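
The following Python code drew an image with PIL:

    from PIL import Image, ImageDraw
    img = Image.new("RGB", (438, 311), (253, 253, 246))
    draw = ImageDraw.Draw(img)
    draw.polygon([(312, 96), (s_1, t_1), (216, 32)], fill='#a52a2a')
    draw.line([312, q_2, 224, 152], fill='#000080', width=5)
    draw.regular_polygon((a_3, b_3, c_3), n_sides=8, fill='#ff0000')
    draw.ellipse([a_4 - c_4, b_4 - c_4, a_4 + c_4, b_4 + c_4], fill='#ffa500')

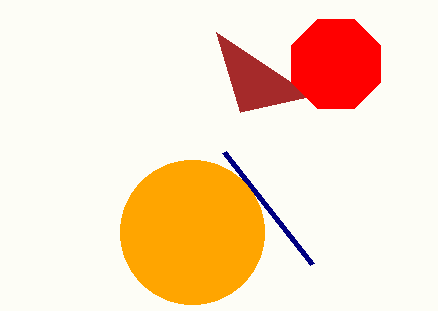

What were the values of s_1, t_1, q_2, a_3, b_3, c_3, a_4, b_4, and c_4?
s_1 = 240
t_1 = 112
q_2 = 264
a_3 = 336
b_3 = 64
c_3 = 48
a_4 = 192
b_4 = 232
c_4 = 72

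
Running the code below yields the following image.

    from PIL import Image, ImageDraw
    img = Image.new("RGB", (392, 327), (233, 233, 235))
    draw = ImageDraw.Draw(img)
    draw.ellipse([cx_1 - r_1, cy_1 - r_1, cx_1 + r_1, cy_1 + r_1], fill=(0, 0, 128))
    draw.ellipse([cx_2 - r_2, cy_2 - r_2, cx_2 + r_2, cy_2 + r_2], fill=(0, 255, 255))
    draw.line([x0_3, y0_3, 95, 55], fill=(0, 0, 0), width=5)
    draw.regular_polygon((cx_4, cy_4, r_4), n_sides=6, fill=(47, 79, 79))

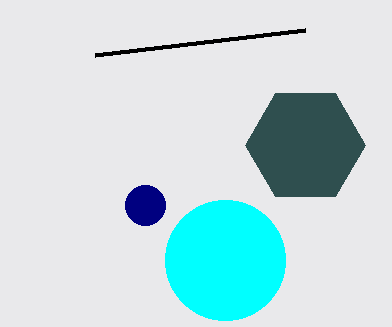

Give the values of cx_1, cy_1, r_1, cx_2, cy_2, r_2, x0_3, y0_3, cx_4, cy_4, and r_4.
cx_1 = 145, cy_1 = 205, r_1 = 20, cx_2 = 225, cy_2 = 260, r_2 = 60, x0_3 = 305, y0_3 = 30, cx_4 = 305, cy_4 = 145, r_4 = 60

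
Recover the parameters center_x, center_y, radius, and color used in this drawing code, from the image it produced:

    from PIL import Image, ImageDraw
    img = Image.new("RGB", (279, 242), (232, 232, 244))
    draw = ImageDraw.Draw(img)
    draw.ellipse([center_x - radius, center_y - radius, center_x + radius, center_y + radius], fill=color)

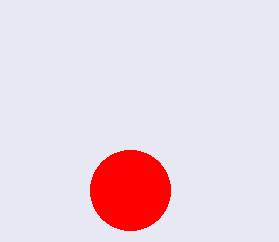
center_x = 130, center_y = 190, radius = 40, color = 'red'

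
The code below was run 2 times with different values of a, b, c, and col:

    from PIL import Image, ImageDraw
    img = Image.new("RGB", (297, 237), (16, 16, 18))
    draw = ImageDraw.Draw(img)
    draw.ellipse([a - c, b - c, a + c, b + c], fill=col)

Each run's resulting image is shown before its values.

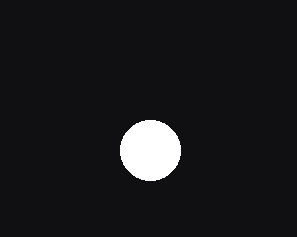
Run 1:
a = 150; b = 150; c = 30; col = 'white'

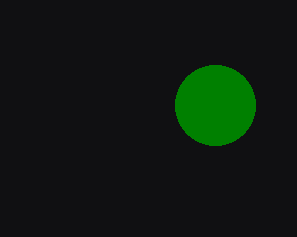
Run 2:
a = 215
b = 105
c = 40
col = 'green'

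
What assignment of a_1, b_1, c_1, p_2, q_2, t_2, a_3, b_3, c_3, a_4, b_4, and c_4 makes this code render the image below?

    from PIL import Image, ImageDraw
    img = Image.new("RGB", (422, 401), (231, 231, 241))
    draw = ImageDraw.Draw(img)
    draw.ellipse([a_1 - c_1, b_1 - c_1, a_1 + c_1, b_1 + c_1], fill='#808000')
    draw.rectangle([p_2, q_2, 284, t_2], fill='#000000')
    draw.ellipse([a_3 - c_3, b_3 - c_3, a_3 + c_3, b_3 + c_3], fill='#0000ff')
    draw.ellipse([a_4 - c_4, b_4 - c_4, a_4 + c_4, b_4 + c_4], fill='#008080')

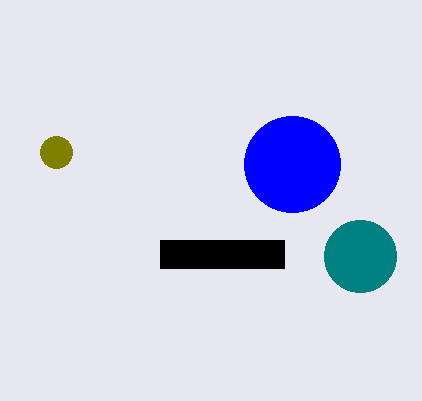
a_1 = 56, b_1 = 152, c_1 = 16, p_2 = 160, q_2 = 240, t_2 = 268, a_3 = 292, b_3 = 164, c_3 = 48, a_4 = 360, b_4 = 256, c_4 = 36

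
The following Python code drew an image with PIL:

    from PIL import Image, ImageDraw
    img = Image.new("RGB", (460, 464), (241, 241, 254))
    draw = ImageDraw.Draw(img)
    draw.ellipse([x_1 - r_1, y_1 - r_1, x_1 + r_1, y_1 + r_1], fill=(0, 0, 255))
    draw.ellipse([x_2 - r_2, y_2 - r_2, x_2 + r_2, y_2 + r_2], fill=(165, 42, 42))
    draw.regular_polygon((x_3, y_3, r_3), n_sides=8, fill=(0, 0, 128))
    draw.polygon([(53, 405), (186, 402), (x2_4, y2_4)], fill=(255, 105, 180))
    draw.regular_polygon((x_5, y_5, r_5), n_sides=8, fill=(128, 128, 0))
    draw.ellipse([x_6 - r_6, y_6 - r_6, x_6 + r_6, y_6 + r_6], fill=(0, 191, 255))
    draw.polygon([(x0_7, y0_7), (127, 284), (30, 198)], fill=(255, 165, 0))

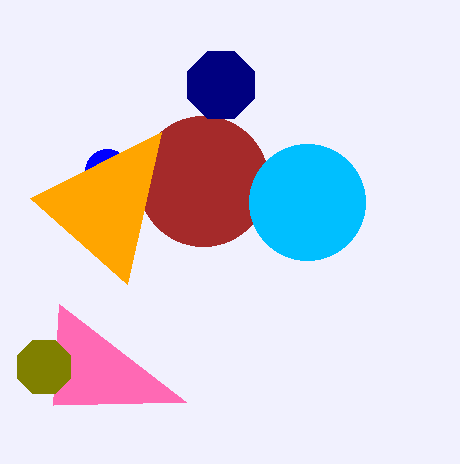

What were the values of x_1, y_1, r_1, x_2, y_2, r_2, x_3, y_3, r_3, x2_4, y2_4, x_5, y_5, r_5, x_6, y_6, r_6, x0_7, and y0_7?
x_1 = 107; y_1 = 171; r_1 = 22; x_2 = 203; y_2 = 181; r_2 = 65; x_3 = 221; y_3 = 85; r_3 = 36; x2_4 = 59; y2_4 = 304; x_5 = 44; y_5 = 367; r_5 = 29; x_6 = 307; y_6 = 202; r_6 = 58; x0_7 = 161; y0_7 = 132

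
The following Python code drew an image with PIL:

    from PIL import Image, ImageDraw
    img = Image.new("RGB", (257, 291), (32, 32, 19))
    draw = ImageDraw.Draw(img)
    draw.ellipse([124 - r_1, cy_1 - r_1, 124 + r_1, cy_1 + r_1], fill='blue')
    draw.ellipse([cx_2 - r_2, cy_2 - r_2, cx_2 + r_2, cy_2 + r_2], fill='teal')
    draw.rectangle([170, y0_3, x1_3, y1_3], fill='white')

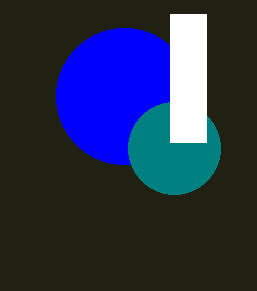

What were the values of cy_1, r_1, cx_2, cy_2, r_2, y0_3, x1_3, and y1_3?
cy_1 = 96; r_1 = 68; cx_2 = 174; cy_2 = 148; r_2 = 46; y0_3 = 14; x1_3 = 206; y1_3 = 142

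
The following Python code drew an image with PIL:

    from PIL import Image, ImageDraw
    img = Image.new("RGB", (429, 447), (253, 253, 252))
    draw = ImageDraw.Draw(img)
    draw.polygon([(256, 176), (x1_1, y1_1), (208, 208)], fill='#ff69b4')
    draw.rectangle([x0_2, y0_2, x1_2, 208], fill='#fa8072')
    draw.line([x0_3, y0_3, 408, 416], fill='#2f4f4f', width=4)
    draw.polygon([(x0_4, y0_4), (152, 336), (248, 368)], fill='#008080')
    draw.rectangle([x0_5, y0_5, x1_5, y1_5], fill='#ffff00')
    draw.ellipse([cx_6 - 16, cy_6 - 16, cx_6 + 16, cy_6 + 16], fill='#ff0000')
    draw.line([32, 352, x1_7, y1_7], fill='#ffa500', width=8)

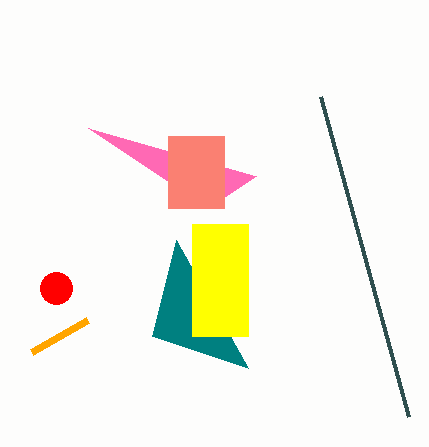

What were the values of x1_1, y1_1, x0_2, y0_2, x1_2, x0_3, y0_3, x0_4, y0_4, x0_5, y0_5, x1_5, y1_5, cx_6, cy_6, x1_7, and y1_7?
x1_1 = 88, y1_1 = 128, x0_2 = 168, y0_2 = 136, x1_2 = 224, x0_3 = 320, y0_3 = 96, x0_4 = 176, y0_4 = 240, x0_5 = 192, y0_5 = 224, x1_5 = 248, y1_5 = 336, cx_6 = 56, cy_6 = 288, x1_7 = 88, y1_7 = 320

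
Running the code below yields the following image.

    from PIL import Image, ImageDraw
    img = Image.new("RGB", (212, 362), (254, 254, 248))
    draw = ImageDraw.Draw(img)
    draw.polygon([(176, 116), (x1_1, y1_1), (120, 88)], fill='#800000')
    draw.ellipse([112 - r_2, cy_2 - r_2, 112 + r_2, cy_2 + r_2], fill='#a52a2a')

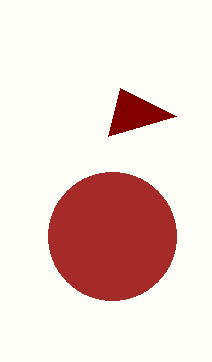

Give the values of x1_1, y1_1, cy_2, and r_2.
x1_1 = 108
y1_1 = 136
cy_2 = 236
r_2 = 64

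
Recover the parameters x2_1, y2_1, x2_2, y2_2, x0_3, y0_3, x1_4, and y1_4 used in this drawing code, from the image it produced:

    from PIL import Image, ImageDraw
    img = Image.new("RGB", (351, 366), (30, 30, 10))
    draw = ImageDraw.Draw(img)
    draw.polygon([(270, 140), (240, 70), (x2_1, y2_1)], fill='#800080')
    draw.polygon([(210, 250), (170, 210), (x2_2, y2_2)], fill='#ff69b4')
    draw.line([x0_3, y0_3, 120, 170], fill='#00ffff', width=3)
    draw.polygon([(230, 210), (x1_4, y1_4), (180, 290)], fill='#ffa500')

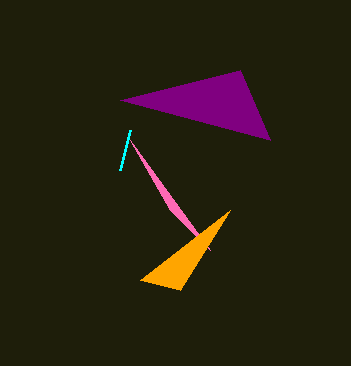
x2_1 = 120
y2_1 = 100
x2_2 = 130
y2_2 = 140
x0_3 = 130
y0_3 = 130
x1_4 = 140
y1_4 = 280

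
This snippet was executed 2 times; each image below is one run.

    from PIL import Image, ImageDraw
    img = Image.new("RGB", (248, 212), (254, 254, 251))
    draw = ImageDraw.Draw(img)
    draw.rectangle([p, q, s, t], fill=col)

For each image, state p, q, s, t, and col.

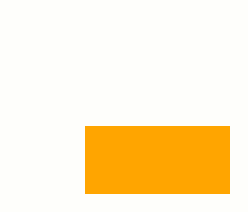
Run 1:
p = 85, q = 126, s = 229, t = 193, col = 'orange'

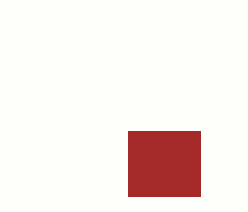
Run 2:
p = 128; q = 131; s = 200; t = 196; col = 'brown'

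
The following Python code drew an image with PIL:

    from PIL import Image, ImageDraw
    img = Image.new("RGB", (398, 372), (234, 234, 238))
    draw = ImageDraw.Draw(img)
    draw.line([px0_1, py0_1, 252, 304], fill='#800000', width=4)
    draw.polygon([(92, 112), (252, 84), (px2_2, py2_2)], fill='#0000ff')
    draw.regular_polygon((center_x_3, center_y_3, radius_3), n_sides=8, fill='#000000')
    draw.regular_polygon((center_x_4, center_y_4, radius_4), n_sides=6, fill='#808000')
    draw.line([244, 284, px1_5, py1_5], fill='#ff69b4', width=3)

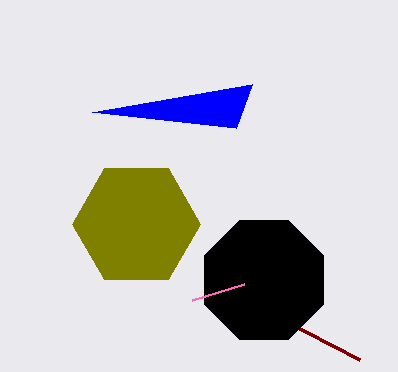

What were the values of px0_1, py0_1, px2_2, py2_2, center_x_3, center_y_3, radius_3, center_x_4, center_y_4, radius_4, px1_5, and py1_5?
px0_1 = 360
py0_1 = 360
px2_2 = 236
py2_2 = 128
center_x_3 = 264
center_y_3 = 280
radius_3 = 64
center_x_4 = 136
center_y_4 = 224
radius_4 = 64
px1_5 = 192
py1_5 = 300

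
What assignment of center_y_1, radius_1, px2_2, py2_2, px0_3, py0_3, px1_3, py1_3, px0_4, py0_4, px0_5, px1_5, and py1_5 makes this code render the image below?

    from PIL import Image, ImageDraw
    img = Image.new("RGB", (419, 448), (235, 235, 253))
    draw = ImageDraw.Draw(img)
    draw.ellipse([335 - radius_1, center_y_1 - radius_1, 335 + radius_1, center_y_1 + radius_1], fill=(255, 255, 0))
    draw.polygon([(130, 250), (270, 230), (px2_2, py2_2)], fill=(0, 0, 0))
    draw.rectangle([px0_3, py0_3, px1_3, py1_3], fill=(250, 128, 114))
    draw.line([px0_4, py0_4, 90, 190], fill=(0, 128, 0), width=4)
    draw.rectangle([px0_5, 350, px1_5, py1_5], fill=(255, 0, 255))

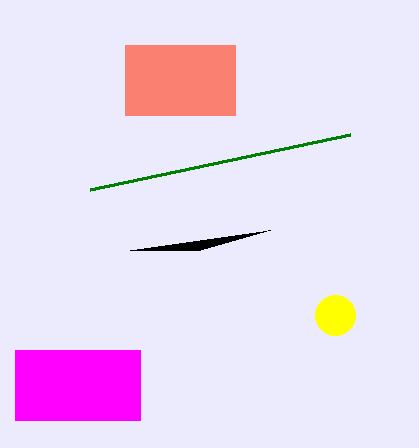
center_y_1 = 315
radius_1 = 20
px2_2 = 200
py2_2 = 250
px0_3 = 125
py0_3 = 45
px1_3 = 235
py1_3 = 115
px0_4 = 350
py0_4 = 135
px0_5 = 15
px1_5 = 140
py1_5 = 420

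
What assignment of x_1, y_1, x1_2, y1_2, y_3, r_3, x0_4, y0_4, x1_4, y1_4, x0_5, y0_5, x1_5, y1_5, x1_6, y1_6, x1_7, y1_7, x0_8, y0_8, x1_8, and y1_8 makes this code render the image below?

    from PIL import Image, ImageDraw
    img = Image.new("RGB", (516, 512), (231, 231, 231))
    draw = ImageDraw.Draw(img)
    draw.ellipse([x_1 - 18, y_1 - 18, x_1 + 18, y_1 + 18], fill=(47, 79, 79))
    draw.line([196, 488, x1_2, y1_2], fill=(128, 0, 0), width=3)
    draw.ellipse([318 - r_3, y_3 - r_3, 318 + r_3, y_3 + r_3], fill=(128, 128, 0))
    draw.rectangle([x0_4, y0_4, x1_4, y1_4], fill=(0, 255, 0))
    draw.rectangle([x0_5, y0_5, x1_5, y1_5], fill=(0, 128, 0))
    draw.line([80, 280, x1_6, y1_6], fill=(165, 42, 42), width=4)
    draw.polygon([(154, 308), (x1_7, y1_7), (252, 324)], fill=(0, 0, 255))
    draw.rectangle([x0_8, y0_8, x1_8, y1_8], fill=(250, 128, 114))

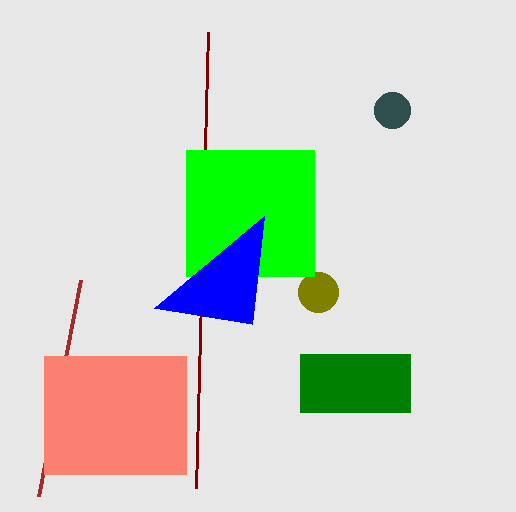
x_1 = 392; y_1 = 110; x1_2 = 208; y1_2 = 32; y_3 = 292; r_3 = 20; x0_4 = 186; y0_4 = 150; x1_4 = 314; y1_4 = 276; x0_5 = 300; y0_5 = 354; x1_5 = 410; y1_5 = 412; x1_6 = 38; y1_6 = 496; x1_7 = 264; y1_7 = 216; x0_8 = 44; y0_8 = 356; x1_8 = 186; y1_8 = 474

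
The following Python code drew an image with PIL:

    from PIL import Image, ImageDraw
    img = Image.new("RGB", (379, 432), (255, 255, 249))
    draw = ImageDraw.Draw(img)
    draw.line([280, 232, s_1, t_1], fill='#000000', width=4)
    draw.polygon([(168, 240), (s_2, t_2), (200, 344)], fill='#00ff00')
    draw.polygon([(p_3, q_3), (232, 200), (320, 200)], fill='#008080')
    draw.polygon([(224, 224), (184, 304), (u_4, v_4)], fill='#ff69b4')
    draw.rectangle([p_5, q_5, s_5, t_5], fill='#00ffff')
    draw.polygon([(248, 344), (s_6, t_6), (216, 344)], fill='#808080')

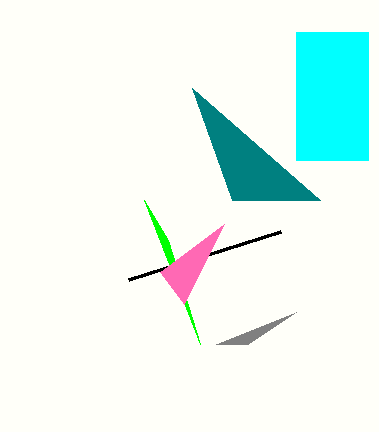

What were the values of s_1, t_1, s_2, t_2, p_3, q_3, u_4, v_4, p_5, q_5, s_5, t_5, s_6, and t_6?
s_1 = 128; t_1 = 280; s_2 = 144; t_2 = 200; p_3 = 192; q_3 = 88; u_4 = 160; v_4 = 272; p_5 = 296; q_5 = 32; s_5 = 368; t_5 = 160; s_6 = 296; t_6 = 312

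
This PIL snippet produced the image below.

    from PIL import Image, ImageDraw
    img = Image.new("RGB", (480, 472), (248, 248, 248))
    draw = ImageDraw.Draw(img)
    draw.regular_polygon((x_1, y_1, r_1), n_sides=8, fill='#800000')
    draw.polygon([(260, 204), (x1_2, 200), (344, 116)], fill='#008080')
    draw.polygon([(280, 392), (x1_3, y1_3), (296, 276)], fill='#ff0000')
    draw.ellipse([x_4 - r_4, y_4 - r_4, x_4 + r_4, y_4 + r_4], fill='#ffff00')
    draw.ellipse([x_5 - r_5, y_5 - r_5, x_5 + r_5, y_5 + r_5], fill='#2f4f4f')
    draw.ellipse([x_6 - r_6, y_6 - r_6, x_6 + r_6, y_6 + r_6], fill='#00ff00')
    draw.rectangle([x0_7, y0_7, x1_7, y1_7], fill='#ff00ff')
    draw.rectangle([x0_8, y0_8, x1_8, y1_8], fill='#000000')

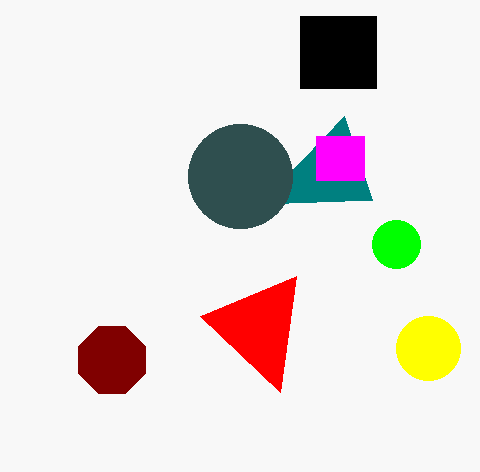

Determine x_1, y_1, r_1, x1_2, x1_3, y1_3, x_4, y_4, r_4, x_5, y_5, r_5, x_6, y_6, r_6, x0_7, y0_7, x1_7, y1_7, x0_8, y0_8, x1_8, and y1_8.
x_1 = 112, y_1 = 360, r_1 = 36, x1_2 = 372, x1_3 = 200, y1_3 = 316, x_4 = 428, y_4 = 348, r_4 = 32, x_5 = 240, y_5 = 176, r_5 = 52, x_6 = 396, y_6 = 244, r_6 = 24, x0_7 = 316, y0_7 = 136, x1_7 = 364, y1_7 = 180, x0_8 = 300, y0_8 = 16, x1_8 = 376, y1_8 = 88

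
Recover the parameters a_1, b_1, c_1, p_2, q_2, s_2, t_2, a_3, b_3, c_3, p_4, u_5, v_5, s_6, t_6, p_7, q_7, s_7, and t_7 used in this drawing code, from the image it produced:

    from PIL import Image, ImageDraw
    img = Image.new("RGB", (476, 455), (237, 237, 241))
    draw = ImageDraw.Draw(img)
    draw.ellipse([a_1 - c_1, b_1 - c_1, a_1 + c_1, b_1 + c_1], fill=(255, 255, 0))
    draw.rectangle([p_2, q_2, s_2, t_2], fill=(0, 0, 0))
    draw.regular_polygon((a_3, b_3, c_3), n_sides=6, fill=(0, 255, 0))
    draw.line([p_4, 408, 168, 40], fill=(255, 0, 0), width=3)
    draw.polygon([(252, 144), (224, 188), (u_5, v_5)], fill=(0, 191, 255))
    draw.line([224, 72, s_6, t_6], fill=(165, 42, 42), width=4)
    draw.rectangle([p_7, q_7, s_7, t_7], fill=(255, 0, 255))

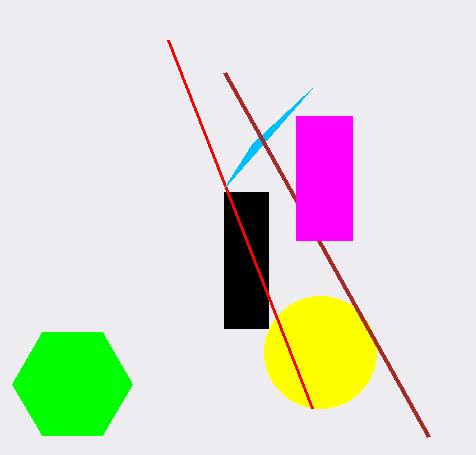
a_1 = 320; b_1 = 352; c_1 = 56; p_2 = 224; q_2 = 192; s_2 = 268; t_2 = 328; a_3 = 72; b_3 = 384; c_3 = 60; p_4 = 312; u_5 = 312; v_5 = 88; s_6 = 428; t_6 = 436; p_7 = 296; q_7 = 116; s_7 = 352; t_7 = 240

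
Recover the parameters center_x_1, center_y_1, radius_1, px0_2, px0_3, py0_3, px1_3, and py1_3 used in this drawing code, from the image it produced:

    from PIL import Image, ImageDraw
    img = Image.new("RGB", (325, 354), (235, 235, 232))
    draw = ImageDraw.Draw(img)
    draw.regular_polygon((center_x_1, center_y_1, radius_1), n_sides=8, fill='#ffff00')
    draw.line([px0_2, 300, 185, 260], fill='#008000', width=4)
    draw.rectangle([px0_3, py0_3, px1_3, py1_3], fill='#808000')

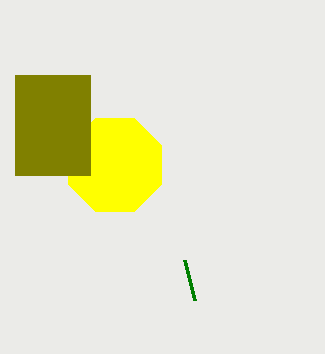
center_x_1 = 115
center_y_1 = 165
radius_1 = 50
px0_2 = 195
px0_3 = 15
py0_3 = 75
px1_3 = 90
py1_3 = 175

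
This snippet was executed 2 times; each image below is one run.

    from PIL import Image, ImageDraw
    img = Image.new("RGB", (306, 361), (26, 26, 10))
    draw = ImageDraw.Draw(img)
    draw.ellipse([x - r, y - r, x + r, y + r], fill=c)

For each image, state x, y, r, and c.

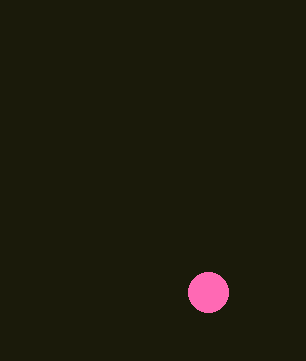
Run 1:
x = 208, y = 292, r = 20, c = 'hotpink'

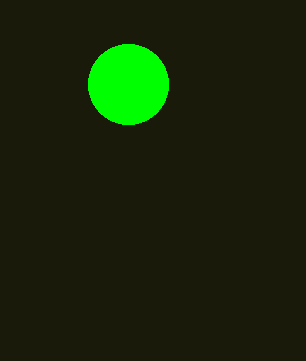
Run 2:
x = 128
y = 84
r = 40
c = 'lime'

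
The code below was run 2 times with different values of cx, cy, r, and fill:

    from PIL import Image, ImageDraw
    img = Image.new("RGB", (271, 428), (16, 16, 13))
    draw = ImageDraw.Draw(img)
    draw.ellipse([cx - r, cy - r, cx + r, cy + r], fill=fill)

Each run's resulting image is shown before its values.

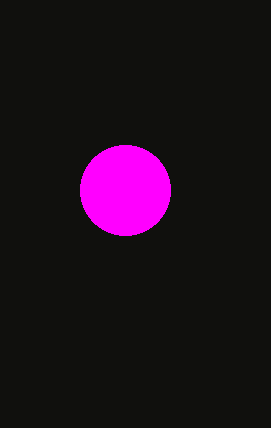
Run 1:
cx = 125, cy = 190, r = 45, fill = 'magenta'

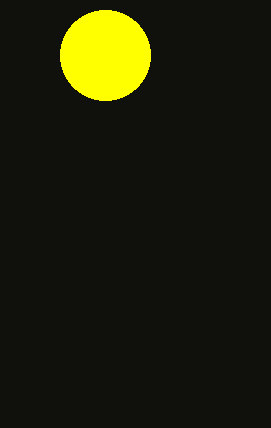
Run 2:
cx = 105, cy = 55, r = 45, fill = 'yellow'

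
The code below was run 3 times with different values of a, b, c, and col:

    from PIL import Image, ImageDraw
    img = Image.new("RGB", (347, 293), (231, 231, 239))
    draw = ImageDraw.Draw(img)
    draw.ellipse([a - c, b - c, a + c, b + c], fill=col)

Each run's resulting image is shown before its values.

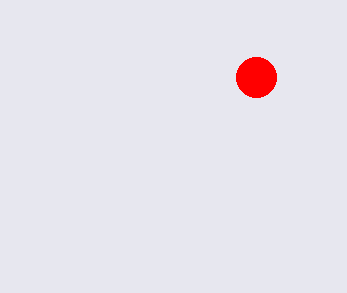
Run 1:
a = 256; b = 77; c = 20; col = 'red'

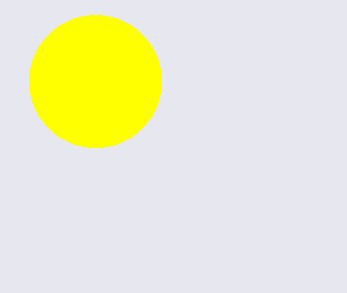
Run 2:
a = 95; b = 81; c = 66; col = 'yellow'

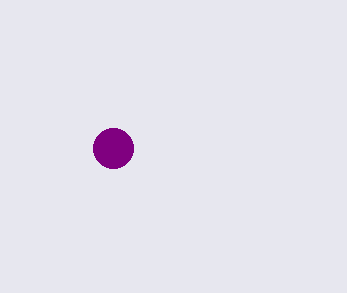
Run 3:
a = 113, b = 148, c = 20, col = 'purple'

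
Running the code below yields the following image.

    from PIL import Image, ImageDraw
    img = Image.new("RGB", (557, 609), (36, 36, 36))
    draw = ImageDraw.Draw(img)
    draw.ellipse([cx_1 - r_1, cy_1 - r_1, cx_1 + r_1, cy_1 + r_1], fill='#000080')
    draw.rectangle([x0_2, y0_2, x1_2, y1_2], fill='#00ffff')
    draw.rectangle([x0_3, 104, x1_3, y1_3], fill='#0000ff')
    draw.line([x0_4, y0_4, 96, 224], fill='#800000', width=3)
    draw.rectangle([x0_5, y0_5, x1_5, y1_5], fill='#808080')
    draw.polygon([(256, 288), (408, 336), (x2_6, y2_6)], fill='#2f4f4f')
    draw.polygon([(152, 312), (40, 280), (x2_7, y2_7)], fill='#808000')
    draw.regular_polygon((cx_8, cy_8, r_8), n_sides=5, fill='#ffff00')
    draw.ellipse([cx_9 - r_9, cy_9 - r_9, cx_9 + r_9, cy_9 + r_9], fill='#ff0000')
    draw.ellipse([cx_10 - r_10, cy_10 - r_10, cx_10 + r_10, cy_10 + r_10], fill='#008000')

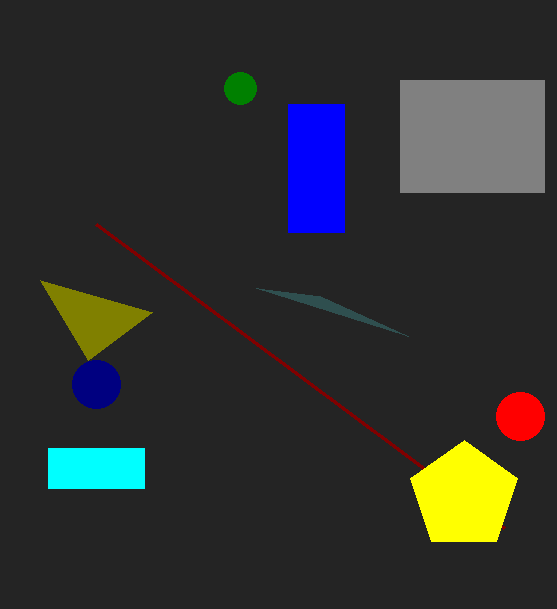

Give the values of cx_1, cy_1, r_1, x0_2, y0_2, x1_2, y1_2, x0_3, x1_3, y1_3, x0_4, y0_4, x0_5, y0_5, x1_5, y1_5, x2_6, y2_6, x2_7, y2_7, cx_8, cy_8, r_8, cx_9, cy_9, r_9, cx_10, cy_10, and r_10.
cx_1 = 96; cy_1 = 384; r_1 = 24; x0_2 = 48; y0_2 = 448; x1_2 = 144; y1_2 = 488; x0_3 = 288; x1_3 = 344; y1_3 = 232; x0_4 = 504; y0_4 = 528; x0_5 = 400; y0_5 = 80; x1_5 = 544; y1_5 = 192; x2_6 = 320; y2_6 = 296; x2_7 = 88; y2_7 = 360; cx_8 = 464; cy_8 = 496; r_8 = 56; cx_9 = 520; cy_9 = 416; r_9 = 24; cx_10 = 240; cy_10 = 88; r_10 = 16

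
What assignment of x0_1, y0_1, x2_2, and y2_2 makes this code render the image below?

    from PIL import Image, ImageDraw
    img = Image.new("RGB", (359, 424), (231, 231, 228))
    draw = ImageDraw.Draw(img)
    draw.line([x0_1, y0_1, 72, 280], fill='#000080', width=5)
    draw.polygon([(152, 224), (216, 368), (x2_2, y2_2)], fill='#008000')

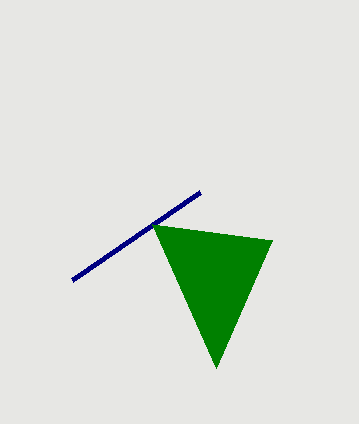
x0_1 = 200
y0_1 = 192
x2_2 = 272
y2_2 = 240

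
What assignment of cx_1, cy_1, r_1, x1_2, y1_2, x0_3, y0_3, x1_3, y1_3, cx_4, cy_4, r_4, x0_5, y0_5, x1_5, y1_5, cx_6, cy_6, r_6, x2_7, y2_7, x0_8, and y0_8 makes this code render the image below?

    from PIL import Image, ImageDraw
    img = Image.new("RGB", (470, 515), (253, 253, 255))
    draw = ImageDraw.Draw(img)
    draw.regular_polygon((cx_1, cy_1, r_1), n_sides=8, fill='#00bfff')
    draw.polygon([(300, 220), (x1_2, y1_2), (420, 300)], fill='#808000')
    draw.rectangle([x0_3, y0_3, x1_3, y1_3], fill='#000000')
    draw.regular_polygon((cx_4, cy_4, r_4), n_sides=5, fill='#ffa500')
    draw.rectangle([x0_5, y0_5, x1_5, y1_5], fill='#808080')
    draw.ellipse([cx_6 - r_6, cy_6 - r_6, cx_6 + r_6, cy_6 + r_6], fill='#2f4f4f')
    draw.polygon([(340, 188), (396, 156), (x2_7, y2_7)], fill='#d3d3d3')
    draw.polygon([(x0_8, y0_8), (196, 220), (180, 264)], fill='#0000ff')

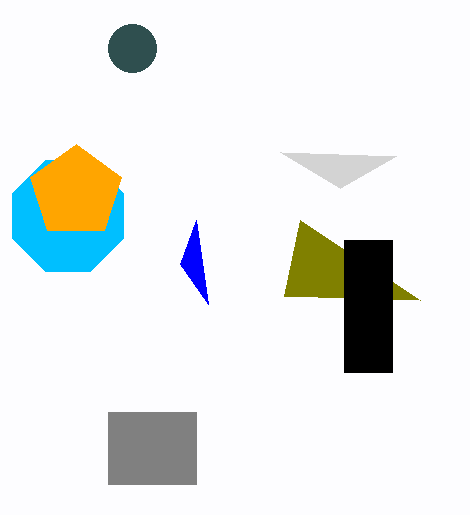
cx_1 = 68
cy_1 = 216
r_1 = 60
x1_2 = 284
y1_2 = 296
x0_3 = 344
y0_3 = 240
x1_3 = 392
y1_3 = 372
cx_4 = 76
cy_4 = 192
r_4 = 48
x0_5 = 108
y0_5 = 412
x1_5 = 196
y1_5 = 484
cx_6 = 132
cy_6 = 48
r_6 = 24
x2_7 = 280
y2_7 = 152
x0_8 = 208
y0_8 = 304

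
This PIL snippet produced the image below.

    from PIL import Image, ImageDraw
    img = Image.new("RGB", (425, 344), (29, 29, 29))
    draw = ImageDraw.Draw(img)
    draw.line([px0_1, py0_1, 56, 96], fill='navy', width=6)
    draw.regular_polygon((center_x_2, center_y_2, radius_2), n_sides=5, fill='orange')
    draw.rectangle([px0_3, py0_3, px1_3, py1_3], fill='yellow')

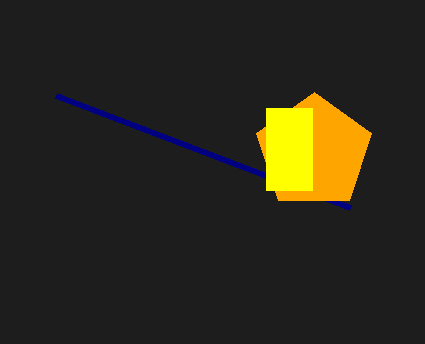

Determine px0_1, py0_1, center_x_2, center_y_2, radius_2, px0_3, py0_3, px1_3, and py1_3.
px0_1 = 350; py0_1 = 208; center_x_2 = 314; center_y_2 = 152; radius_2 = 60; px0_3 = 266; py0_3 = 108; px1_3 = 312; py1_3 = 190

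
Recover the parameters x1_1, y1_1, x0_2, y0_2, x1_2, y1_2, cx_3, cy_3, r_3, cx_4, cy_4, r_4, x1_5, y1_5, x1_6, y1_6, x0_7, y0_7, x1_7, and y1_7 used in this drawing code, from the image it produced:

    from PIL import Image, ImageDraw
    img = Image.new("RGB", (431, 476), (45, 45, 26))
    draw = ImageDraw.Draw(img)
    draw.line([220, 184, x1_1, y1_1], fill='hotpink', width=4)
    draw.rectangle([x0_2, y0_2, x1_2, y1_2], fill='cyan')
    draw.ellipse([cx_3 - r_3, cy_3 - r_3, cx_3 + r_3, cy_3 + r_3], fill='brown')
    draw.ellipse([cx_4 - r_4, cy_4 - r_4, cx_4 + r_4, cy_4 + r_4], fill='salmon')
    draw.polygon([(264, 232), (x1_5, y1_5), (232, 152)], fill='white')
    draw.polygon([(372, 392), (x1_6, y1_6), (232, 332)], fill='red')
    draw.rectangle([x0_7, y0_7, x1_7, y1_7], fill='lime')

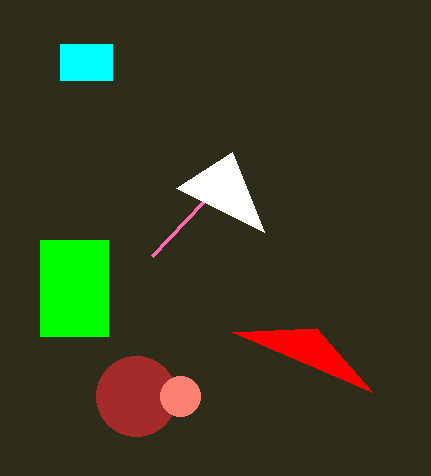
x1_1 = 152
y1_1 = 256
x0_2 = 60
y0_2 = 44
x1_2 = 112
y1_2 = 80
cx_3 = 136
cy_3 = 396
r_3 = 40
cx_4 = 180
cy_4 = 396
r_4 = 20
x1_5 = 176
y1_5 = 188
x1_6 = 316
y1_6 = 328
x0_7 = 40
y0_7 = 240
x1_7 = 108
y1_7 = 336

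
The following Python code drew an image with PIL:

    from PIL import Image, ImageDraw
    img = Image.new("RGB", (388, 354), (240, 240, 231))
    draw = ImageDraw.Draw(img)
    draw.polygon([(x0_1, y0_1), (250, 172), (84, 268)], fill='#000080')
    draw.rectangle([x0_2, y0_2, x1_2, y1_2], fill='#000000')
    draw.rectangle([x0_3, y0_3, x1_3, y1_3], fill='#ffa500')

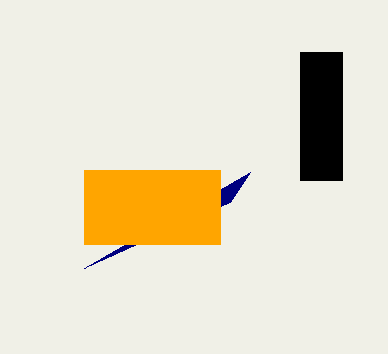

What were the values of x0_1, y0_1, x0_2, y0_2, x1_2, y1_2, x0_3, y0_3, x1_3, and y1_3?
x0_1 = 230; y0_1 = 202; x0_2 = 300; y0_2 = 52; x1_2 = 342; y1_2 = 180; x0_3 = 84; y0_3 = 170; x1_3 = 220; y1_3 = 244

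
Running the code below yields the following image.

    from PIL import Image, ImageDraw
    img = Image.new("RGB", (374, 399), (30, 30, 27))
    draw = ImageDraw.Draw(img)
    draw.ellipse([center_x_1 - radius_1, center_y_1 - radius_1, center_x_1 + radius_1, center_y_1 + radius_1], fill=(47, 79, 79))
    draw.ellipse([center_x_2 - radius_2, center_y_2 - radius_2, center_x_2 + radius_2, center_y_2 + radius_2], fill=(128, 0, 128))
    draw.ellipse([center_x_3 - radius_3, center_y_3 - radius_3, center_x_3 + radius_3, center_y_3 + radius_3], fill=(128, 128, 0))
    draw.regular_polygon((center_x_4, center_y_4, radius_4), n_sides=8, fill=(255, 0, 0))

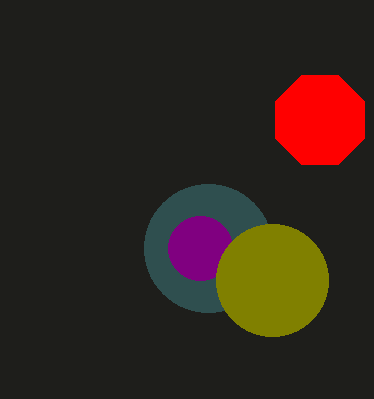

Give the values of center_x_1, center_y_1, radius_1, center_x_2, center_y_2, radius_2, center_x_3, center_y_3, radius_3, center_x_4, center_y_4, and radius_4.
center_x_1 = 208, center_y_1 = 248, radius_1 = 64, center_x_2 = 200, center_y_2 = 248, radius_2 = 32, center_x_3 = 272, center_y_3 = 280, radius_3 = 56, center_x_4 = 320, center_y_4 = 120, radius_4 = 48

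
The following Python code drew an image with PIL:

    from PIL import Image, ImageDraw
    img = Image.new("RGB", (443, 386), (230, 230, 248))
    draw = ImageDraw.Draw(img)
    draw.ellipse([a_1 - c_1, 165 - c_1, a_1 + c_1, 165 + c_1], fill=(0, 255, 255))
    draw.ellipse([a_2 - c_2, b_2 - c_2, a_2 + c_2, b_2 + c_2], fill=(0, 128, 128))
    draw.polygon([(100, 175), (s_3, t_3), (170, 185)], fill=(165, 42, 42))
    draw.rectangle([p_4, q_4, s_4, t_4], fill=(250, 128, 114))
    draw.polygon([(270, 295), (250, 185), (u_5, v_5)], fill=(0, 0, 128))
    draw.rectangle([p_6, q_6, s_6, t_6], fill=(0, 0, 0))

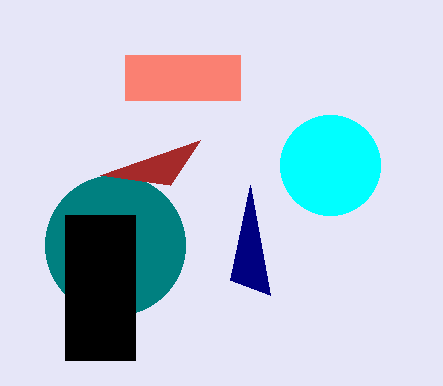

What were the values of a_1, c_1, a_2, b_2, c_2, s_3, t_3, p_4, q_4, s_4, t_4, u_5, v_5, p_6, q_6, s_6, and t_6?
a_1 = 330; c_1 = 50; a_2 = 115; b_2 = 245; c_2 = 70; s_3 = 200; t_3 = 140; p_4 = 125; q_4 = 55; s_4 = 240; t_4 = 100; u_5 = 230; v_5 = 280; p_6 = 65; q_6 = 215; s_6 = 135; t_6 = 360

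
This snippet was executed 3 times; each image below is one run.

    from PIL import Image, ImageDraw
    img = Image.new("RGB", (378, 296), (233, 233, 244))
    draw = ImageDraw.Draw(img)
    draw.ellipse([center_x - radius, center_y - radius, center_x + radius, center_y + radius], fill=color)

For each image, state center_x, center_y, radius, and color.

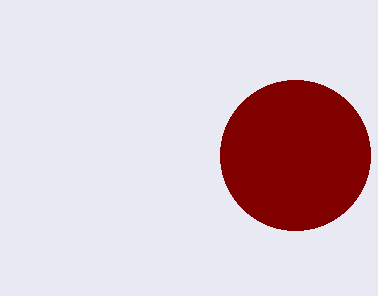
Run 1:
center_x = 295, center_y = 155, radius = 75, color = 'maroon'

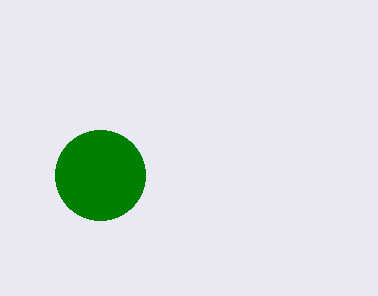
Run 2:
center_x = 100; center_y = 175; radius = 45; color = 'green'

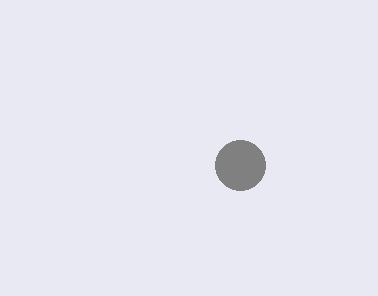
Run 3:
center_x = 240, center_y = 165, radius = 25, color = 'gray'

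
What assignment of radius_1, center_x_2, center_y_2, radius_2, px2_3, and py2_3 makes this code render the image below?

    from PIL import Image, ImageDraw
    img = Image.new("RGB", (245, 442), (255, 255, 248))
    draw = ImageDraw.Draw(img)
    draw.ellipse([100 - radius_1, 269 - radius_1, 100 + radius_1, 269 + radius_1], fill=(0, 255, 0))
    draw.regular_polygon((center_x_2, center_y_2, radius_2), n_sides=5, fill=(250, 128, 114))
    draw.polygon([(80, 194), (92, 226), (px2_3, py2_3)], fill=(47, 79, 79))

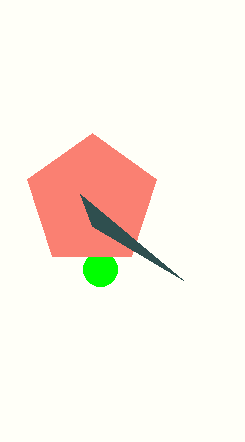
radius_1 = 17; center_x_2 = 92; center_y_2 = 201; radius_2 = 68; px2_3 = 183; py2_3 = 280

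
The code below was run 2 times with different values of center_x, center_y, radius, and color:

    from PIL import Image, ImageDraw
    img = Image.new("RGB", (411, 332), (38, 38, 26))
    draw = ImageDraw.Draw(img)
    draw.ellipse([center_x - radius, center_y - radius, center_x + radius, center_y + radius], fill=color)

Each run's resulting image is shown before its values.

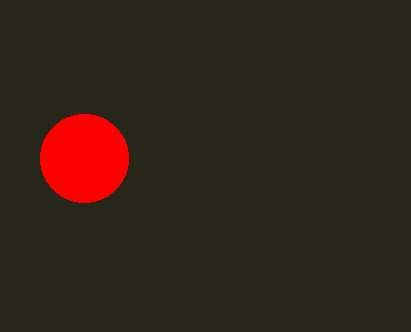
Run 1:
center_x = 84
center_y = 158
radius = 44
color = 'red'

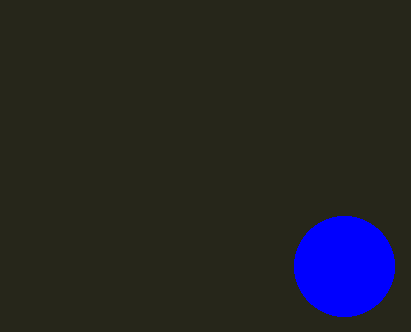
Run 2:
center_x = 344; center_y = 266; radius = 50; color = 'blue'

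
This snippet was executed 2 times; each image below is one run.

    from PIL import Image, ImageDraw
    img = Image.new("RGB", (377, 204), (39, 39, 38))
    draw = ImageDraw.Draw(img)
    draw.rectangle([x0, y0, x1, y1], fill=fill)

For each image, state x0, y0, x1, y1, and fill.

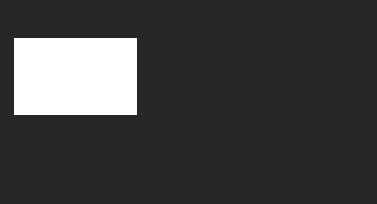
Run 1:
x0 = 14, y0 = 38, x1 = 136, y1 = 114, fill = 'white'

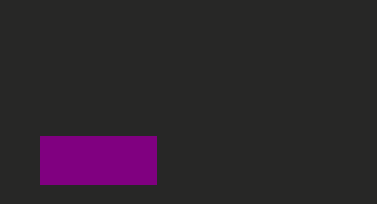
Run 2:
x0 = 40; y0 = 136; x1 = 156; y1 = 184; fill = 'purple'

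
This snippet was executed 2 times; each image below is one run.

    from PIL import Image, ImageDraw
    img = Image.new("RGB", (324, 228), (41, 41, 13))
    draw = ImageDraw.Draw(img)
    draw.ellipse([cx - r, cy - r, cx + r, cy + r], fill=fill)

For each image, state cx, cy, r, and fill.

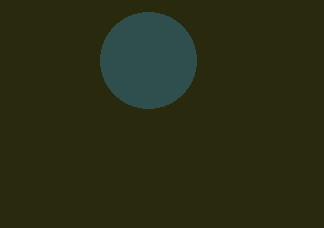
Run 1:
cx = 148
cy = 60
r = 48
fill = 'darkslategray'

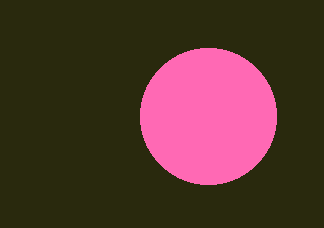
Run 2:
cx = 208; cy = 116; r = 68; fill = 'hotpink'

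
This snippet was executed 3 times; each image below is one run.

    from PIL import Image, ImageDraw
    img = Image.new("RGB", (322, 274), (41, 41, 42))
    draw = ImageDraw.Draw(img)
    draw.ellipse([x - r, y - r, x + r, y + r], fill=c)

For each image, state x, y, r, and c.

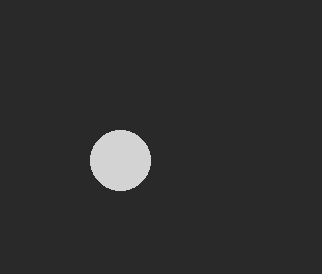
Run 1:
x = 120; y = 160; r = 30; c = 'lightgray'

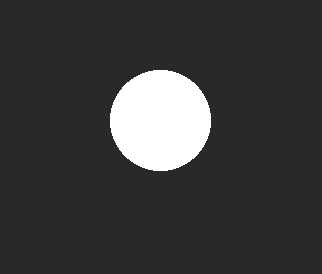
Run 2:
x = 160; y = 120; r = 50; c = 'white'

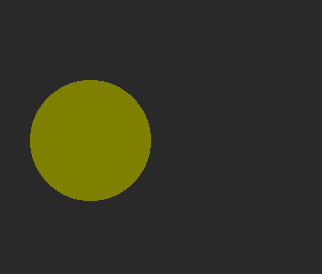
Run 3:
x = 90; y = 140; r = 60; c = 'olive'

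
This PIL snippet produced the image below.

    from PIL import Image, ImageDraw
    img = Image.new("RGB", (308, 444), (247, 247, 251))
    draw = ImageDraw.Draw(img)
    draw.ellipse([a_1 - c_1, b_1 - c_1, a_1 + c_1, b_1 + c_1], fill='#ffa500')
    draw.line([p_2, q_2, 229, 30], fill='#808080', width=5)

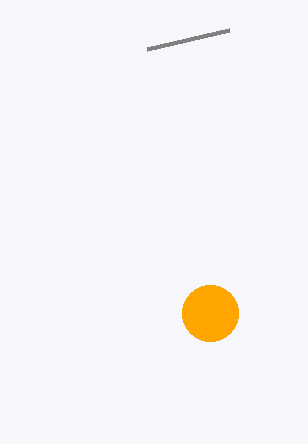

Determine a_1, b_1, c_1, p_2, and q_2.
a_1 = 210; b_1 = 313; c_1 = 28; p_2 = 147; q_2 = 49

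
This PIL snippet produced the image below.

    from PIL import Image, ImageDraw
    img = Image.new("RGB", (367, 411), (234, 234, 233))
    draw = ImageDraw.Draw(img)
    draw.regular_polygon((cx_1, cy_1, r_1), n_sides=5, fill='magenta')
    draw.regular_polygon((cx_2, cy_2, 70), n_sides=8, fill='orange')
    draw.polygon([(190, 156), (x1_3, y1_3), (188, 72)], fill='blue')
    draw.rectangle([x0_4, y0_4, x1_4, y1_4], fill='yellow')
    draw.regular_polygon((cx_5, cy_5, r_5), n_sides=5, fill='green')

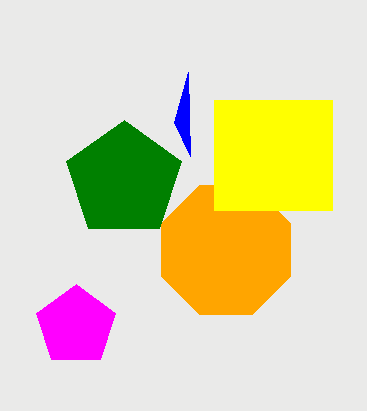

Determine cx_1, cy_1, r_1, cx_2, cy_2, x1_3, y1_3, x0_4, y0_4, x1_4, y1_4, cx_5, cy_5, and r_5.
cx_1 = 76; cy_1 = 326; r_1 = 42; cx_2 = 226; cy_2 = 250; x1_3 = 174; y1_3 = 122; x0_4 = 214; y0_4 = 100; x1_4 = 332; y1_4 = 210; cx_5 = 124; cy_5 = 180; r_5 = 60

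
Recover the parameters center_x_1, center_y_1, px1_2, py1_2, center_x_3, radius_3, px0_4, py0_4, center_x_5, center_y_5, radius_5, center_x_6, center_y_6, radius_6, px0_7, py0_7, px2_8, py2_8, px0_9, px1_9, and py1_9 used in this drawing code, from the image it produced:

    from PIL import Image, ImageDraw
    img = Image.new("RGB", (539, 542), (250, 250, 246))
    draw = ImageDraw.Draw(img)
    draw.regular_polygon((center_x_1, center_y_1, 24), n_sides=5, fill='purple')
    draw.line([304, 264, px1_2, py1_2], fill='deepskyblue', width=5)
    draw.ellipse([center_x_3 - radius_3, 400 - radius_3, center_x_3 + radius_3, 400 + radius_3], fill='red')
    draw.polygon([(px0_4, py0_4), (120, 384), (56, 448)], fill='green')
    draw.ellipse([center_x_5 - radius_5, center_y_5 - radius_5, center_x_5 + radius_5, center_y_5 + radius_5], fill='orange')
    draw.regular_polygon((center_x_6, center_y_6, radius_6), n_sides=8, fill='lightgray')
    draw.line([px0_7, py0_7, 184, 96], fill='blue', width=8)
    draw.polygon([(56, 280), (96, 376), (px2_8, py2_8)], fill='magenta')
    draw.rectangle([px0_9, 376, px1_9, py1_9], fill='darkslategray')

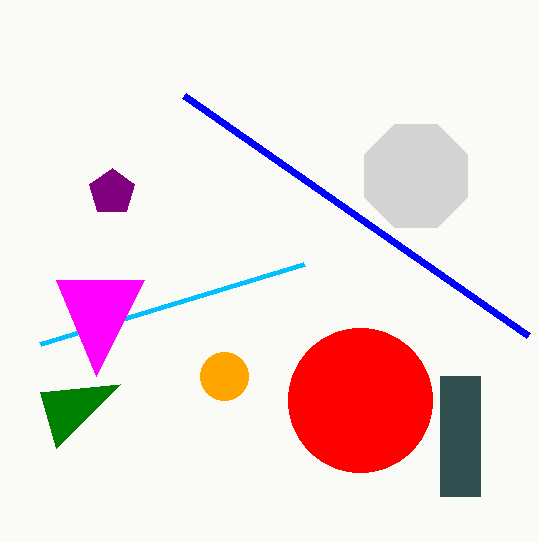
center_x_1 = 112
center_y_1 = 192
px1_2 = 40
py1_2 = 344
center_x_3 = 360
radius_3 = 72
px0_4 = 40
py0_4 = 392
center_x_5 = 224
center_y_5 = 376
radius_5 = 24
center_x_6 = 416
center_y_6 = 176
radius_6 = 56
px0_7 = 528
py0_7 = 336
px2_8 = 144
py2_8 = 280
px0_9 = 440
px1_9 = 480
py1_9 = 496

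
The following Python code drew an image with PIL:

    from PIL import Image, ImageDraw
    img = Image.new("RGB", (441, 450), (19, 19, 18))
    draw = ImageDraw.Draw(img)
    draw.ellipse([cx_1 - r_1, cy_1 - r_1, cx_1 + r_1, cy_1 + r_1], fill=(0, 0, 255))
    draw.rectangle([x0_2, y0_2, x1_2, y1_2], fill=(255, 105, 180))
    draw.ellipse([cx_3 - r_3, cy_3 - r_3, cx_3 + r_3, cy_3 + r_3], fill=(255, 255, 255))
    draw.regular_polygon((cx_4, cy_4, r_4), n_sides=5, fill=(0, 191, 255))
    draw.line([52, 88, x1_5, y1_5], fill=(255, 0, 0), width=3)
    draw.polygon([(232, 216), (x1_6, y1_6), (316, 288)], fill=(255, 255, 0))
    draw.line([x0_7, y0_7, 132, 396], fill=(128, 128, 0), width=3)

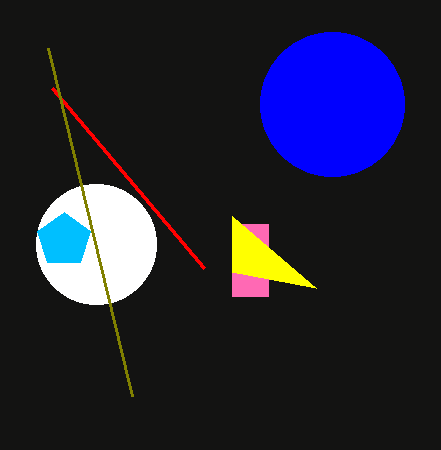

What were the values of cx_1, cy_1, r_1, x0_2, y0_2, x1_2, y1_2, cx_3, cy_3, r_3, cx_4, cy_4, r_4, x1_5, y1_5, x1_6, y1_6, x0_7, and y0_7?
cx_1 = 332
cy_1 = 104
r_1 = 72
x0_2 = 232
y0_2 = 224
x1_2 = 268
y1_2 = 296
cx_3 = 96
cy_3 = 244
r_3 = 60
cx_4 = 64
cy_4 = 240
r_4 = 28
x1_5 = 204
y1_5 = 268
x1_6 = 232
y1_6 = 272
x0_7 = 48
y0_7 = 48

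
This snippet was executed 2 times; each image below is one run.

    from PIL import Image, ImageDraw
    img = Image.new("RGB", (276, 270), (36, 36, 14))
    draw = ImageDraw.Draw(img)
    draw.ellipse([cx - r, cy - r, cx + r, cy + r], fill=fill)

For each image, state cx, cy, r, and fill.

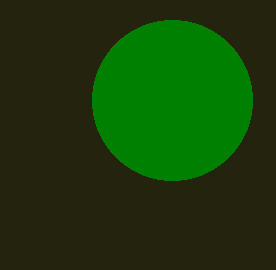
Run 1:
cx = 172; cy = 100; r = 80; fill = 'green'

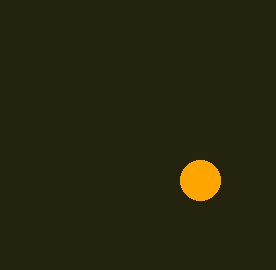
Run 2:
cx = 200
cy = 180
r = 20
fill = 'orange'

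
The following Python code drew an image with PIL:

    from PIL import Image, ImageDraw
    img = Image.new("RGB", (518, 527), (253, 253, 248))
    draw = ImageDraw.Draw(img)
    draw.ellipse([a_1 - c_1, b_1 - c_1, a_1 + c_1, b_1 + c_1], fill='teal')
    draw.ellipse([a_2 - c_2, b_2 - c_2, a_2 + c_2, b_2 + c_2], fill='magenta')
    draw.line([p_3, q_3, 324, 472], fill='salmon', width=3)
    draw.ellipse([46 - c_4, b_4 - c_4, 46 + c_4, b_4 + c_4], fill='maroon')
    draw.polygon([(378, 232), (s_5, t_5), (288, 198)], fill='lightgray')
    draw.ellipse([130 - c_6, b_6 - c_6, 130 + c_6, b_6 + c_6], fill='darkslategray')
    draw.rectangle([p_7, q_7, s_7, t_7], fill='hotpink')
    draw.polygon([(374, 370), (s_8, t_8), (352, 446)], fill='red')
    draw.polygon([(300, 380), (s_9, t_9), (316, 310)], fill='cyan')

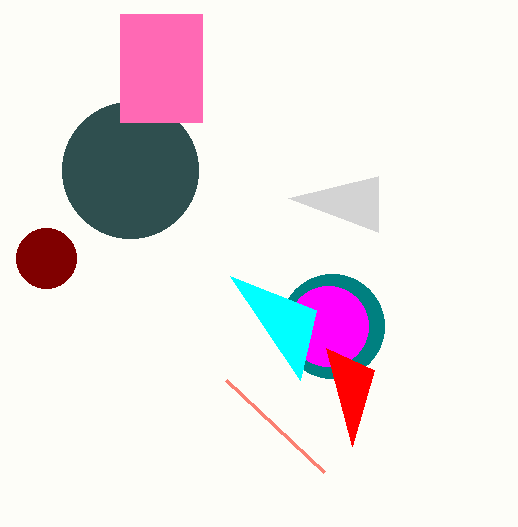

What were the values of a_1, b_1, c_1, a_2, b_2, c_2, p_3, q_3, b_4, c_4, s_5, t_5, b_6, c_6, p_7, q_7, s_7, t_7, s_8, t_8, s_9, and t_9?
a_1 = 332
b_1 = 326
c_1 = 52
a_2 = 328
b_2 = 326
c_2 = 40
p_3 = 226
q_3 = 380
b_4 = 258
c_4 = 30
s_5 = 378
t_5 = 176
b_6 = 170
c_6 = 68
p_7 = 120
q_7 = 14
s_7 = 202
t_7 = 122
s_8 = 326
t_8 = 348
s_9 = 230
t_9 = 276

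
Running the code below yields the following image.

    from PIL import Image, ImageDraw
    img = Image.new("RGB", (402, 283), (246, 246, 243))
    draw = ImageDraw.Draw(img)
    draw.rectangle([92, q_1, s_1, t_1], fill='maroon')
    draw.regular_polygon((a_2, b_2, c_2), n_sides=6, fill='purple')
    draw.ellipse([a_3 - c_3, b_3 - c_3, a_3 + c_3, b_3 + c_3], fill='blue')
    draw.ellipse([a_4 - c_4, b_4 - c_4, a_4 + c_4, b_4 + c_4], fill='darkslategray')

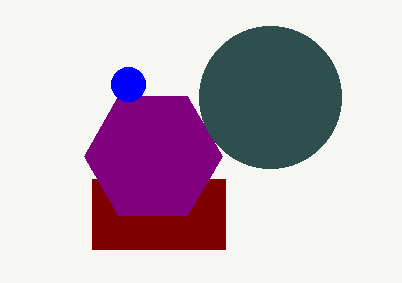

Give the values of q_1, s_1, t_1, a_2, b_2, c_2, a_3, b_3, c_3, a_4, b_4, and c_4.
q_1 = 179, s_1 = 225, t_1 = 249, a_2 = 153, b_2 = 156, c_2 = 69, a_3 = 128, b_3 = 84, c_3 = 17, a_4 = 270, b_4 = 97, c_4 = 71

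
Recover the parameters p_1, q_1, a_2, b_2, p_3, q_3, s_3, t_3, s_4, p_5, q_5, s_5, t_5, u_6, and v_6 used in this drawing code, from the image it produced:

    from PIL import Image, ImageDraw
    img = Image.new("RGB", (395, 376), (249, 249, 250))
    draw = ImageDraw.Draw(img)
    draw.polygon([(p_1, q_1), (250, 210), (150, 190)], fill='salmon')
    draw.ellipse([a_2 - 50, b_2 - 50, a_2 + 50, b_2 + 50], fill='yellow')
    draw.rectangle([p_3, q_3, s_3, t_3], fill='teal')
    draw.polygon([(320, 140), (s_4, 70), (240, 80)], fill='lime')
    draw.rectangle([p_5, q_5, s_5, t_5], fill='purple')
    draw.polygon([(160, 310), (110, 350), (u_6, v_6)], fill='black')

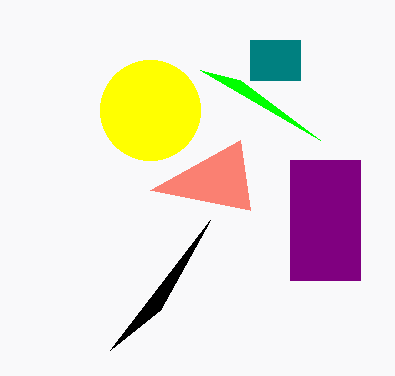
p_1 = 240; q_1 = 140; a_2 = 150; b_2 = 110; p_3 = 250; q_3 = 40; s_3 = 300; t_3 = 80; s_4 = 200; p_5 = 290; q_5 = 160; s_5 = 360; t_5 = 280; u_6 = 210; v_6 = 220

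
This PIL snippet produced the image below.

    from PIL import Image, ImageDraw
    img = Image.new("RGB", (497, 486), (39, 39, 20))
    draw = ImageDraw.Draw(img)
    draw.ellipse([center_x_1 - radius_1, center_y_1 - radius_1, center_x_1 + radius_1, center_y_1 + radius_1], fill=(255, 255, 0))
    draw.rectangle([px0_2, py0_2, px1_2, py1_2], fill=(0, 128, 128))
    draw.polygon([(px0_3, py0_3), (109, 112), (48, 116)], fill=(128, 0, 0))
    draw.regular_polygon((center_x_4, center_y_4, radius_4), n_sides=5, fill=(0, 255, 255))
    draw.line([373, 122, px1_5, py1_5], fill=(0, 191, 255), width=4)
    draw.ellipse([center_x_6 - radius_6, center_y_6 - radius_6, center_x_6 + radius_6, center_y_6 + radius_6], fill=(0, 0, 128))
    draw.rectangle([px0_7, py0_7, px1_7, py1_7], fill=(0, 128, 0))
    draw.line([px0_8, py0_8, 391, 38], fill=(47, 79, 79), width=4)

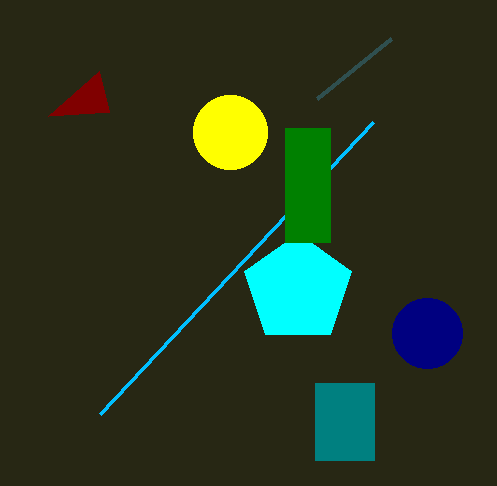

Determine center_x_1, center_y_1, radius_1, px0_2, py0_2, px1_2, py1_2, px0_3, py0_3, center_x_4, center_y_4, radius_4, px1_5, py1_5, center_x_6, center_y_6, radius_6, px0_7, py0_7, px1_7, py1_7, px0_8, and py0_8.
center_x_1 = 230; center_y_1 = 132; radius_1 = 37; px0_2 = 315; py0_2 = 383; px1_2 = 374; py1_2 = 460; px0_3 = 99; py0_3 = 71; center_x_4 = 298; center_y_4 = 289; radius_4 = 56; px1_5 = 100; py1_5 = 414; center_x_6 = 427; center_y_6 = 333; radius_6 = 35; px0_7 = 285; py0_7 = 128; px1_7 = 330; py1_7 = 242; px0_8 = 317; py0_8 = 98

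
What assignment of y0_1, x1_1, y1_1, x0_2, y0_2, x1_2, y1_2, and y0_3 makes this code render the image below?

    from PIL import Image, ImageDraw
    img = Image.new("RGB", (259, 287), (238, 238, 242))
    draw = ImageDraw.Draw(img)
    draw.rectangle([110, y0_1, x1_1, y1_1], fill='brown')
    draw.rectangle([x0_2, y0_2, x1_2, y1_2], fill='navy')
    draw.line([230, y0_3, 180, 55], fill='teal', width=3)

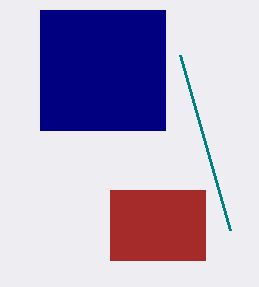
y0_1 = 190
x1_1 = 205
y1_1 = 260
x0_2 = 40
y0_2 = 10
x1_2 = 165
y1_2 = 130
y0_3 = 230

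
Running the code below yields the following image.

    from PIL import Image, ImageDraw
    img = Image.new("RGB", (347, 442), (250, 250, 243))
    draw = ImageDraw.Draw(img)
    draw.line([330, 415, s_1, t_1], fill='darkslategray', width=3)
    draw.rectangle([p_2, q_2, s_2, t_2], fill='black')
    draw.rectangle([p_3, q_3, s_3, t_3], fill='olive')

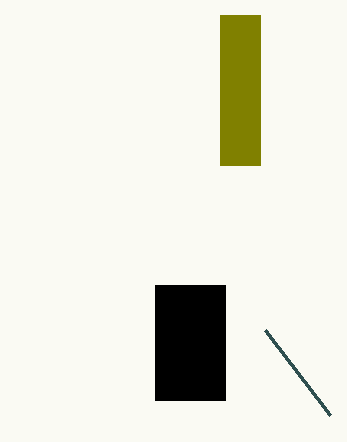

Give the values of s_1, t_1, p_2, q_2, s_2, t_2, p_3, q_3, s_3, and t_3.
s_1 = 265; t_1 = 330; p_2 = 155; q_2 = 285; s_2 = 225; t_2 = 400; p_3 = 220; q_3 = 15; s_3 = 260; t_3 = 165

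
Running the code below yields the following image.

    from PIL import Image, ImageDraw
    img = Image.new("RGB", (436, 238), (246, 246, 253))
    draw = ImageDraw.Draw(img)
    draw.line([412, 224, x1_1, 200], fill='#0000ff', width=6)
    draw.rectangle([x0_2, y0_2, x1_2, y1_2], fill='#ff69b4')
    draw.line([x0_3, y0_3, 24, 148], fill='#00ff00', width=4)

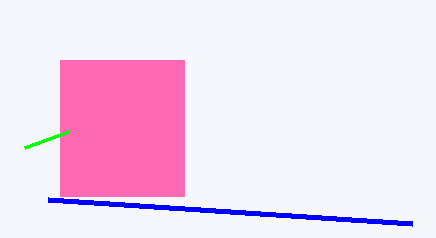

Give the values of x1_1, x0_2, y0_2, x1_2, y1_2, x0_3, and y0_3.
x1_1 = 48
x0_2 = 60
y0_2 = 60
x1_2 = 184
y1_2 = 196
x0_3 = 68
y0_3 = 132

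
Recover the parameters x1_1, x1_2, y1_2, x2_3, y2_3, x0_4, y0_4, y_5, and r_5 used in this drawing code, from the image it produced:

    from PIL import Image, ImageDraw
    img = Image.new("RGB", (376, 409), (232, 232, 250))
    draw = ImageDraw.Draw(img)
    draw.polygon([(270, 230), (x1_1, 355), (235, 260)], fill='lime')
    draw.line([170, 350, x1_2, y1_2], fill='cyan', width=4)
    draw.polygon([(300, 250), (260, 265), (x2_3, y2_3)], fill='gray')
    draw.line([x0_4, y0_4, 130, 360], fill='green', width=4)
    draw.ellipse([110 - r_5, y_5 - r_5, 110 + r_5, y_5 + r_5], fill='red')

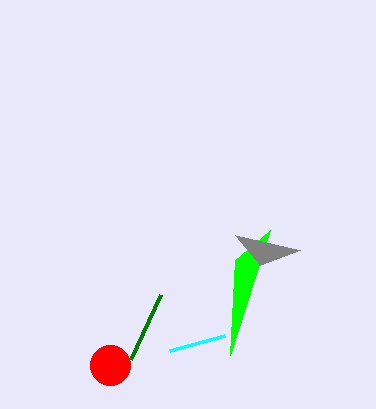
x1_1 = 230
x1_2 = 225
y1_2 = 335
x2_3 = 235
y2_3 = 235
x0_4 = 160
y0_4 = 295
y_5 = 365
r_5 = 20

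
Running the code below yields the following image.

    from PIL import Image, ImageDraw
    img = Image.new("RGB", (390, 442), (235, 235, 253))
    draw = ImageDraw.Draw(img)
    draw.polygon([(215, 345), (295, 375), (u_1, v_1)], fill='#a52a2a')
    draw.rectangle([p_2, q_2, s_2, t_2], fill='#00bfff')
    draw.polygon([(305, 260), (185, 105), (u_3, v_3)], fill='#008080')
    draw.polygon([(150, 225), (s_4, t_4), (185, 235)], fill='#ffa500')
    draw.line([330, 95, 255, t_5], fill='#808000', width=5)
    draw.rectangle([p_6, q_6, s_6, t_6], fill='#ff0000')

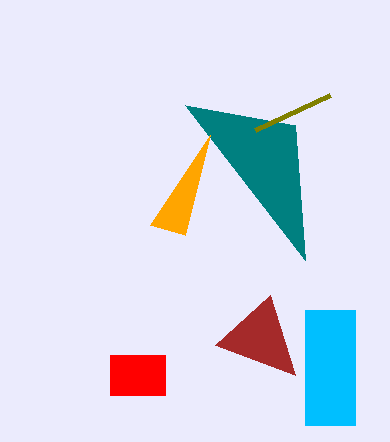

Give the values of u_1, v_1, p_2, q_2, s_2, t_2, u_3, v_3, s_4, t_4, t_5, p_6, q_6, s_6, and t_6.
u_1 = 270, v_1 = 295, p_2 = 305, q_2 = 310, s_2 = 355, t_2 = 425, u_3 = 295, v_3 = 125, s_4 = 210, t_4 = 135, t_5 = 130, p_6 = 110, q_6 = 355, s_6 = 165, t_6 = 395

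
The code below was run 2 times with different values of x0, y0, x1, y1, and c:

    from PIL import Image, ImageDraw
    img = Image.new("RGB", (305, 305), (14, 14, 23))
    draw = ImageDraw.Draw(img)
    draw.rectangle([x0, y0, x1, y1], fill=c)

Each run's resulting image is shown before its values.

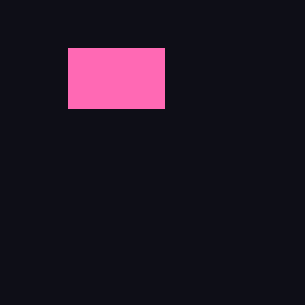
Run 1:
x0 = 68, y0 = 48, x1 = 164, y1 = 108, c = 'hotpink'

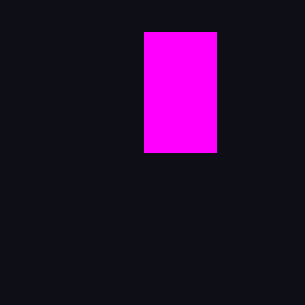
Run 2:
x0 = 144
y0 = 32
x1 = 216
y1 = 152
c = 'magenta'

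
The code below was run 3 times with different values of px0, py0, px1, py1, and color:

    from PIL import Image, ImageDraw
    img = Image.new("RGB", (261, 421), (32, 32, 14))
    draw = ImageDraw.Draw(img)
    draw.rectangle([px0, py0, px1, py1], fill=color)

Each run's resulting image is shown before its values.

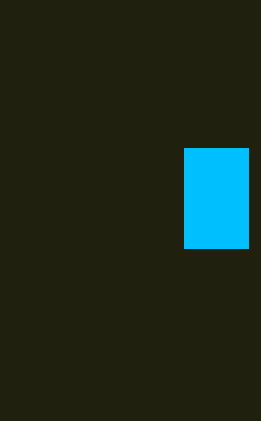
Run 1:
px0 = 184; py0 = 148; px1 = 248; py1 = 248; color = 'deepskyblue'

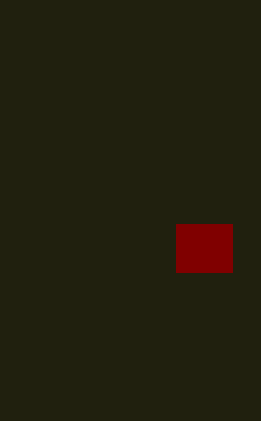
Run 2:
px0 = 176, py0 = 224, px1 = 232, py1 = 272, color = 'maroon'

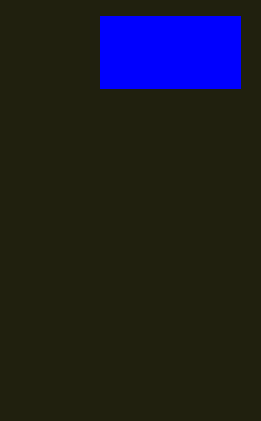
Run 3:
px0 = 100
py0 = 16
px1 = 240
py1 = 88
color = 'blue'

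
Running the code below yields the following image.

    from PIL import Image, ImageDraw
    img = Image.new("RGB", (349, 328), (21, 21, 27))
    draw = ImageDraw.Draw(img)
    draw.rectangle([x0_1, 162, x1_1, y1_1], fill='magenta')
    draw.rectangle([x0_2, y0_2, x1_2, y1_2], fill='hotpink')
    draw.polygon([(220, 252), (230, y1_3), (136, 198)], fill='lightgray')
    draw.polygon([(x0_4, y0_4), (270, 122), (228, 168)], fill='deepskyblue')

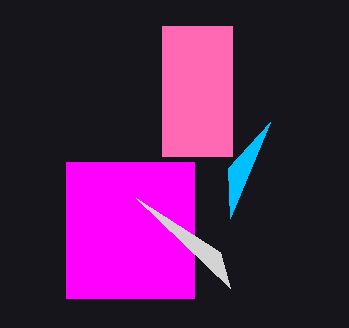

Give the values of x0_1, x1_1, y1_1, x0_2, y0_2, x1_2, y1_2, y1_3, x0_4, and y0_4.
x0_1 = 66
x1_1 = 194
y1_1 = 298
x0_2 = 162
y0_2 = 26
x1_2 = 232
y1_2 = 156
y1_3 = 288
x0_4 = 230
y0_4 = 218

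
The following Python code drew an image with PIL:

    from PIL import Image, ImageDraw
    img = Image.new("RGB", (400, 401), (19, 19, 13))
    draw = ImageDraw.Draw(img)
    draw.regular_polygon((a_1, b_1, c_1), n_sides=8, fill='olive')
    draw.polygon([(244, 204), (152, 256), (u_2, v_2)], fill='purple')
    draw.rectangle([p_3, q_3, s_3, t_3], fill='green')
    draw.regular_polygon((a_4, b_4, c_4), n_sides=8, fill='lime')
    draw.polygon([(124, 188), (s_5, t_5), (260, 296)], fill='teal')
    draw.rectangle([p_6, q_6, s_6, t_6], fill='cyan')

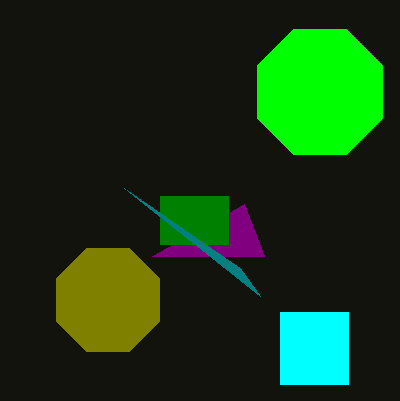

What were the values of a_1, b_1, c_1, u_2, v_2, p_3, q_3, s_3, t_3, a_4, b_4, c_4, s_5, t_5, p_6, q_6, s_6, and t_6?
a_1 = 108; b_1 = 300; c_1 = 56; u_2 = 264; v_2 = 256; p_3 = 160; q_3 = 196; s_3 = 228; t_3 = 244; a_4 = 320; b_4 = 92; c_4 = 68; s_5 = 240; t_5 = 268; p_6 = 280; q_6 = 312; s_6 = 348; t_6 = 384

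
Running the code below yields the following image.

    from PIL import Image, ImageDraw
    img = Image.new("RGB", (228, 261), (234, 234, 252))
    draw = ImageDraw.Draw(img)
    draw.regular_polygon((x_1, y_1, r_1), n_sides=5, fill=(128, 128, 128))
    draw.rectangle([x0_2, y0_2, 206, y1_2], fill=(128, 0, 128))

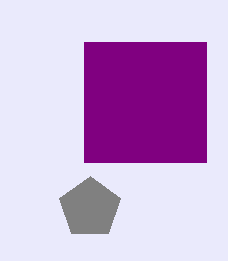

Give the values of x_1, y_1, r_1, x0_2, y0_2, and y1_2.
x_1 = 90
y_1 = 208
r_1 = 32
x0_2 = 84
y0_2 = 42
y1_2 = 162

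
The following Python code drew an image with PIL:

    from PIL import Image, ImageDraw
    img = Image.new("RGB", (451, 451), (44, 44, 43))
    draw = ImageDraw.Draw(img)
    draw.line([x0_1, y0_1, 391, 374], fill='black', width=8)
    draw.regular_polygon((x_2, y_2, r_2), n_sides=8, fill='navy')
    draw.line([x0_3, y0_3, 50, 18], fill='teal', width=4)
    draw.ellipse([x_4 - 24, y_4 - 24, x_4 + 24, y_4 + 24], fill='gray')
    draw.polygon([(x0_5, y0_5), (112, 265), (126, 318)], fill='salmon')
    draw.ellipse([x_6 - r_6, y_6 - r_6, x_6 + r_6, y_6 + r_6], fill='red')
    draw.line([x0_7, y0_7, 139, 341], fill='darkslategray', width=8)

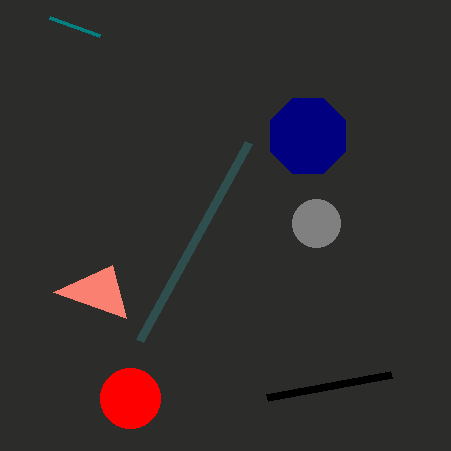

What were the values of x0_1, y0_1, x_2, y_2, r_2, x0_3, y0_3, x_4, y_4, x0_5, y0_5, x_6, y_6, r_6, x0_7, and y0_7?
x0_1 = 267, y0_1 = 397, x_2 = 308, y_2 = 136, r_2 = 41, x0_3 = 100, y0_3 = 36, x_4 = 316, y_4 = 223, x0_5 = 53, y0_5 = 292, x_6 = 130, y_6 = 398, r_6 = 30, x0_7 = 248, y0_7 = 143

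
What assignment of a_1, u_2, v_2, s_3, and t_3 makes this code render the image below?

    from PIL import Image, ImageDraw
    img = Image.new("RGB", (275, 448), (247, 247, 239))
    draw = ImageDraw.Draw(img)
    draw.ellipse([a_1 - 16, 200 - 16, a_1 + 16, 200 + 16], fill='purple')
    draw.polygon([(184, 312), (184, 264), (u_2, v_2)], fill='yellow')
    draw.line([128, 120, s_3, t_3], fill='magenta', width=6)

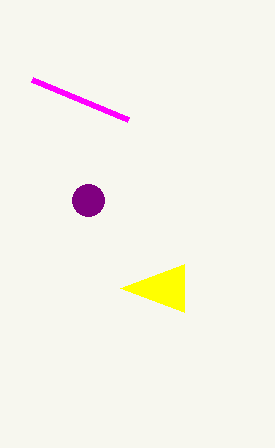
a_1 = 88; u_2 = 120; v_2 = 288; s_3 = 32; t_3 = 80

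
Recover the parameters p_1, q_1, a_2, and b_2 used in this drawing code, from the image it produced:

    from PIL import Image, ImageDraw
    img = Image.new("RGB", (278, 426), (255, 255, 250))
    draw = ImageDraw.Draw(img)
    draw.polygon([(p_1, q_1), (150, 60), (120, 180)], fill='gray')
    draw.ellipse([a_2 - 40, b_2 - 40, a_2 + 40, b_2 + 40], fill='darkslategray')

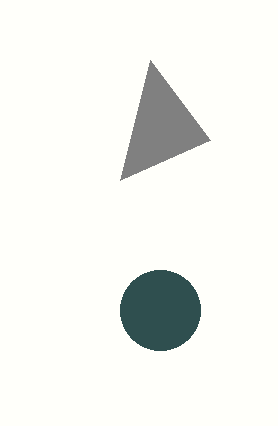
p_1 = 210
q_1 = 140
a_2 = 160
b_2 = 310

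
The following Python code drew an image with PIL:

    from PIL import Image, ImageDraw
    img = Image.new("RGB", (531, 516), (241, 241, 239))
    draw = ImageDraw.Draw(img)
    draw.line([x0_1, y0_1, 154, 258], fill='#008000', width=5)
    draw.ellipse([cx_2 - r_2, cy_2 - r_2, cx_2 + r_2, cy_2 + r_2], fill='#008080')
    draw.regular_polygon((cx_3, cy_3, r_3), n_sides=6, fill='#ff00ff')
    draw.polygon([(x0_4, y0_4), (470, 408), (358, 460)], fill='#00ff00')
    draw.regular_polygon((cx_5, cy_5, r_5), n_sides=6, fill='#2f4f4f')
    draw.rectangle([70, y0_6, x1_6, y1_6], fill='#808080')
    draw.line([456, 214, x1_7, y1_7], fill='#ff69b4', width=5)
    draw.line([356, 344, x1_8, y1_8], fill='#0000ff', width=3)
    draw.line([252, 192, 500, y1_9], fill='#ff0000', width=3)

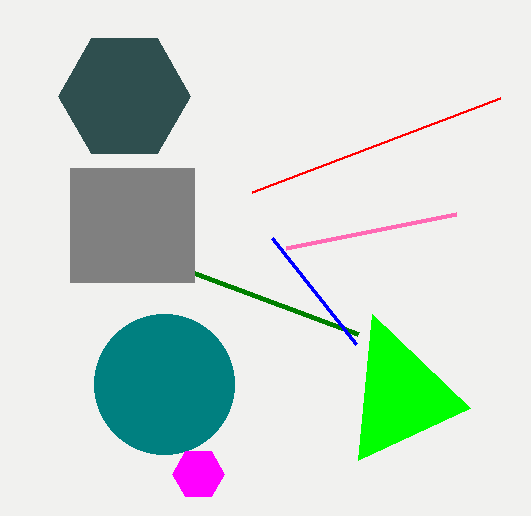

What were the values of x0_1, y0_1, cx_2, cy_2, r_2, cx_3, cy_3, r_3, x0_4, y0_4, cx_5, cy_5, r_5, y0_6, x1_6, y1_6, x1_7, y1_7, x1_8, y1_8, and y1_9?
x0_1 = 358; y0_1 = 334; cx_2 = 164; cy_2 = 384; r_2 = 70; cx_3 = 198; cy_3 = 474; r_3 = 26; x0_4 = 372; y0_4 = 314; cx_5 = 124; cy_5 = 96; r_5 = 66; y0_6 = 168; x1_6 = 194; y1_6 = 282; x1_7 = 286; y1_7 = 248; x1_8 = 272; y1_8 = 238; y1_9 = 98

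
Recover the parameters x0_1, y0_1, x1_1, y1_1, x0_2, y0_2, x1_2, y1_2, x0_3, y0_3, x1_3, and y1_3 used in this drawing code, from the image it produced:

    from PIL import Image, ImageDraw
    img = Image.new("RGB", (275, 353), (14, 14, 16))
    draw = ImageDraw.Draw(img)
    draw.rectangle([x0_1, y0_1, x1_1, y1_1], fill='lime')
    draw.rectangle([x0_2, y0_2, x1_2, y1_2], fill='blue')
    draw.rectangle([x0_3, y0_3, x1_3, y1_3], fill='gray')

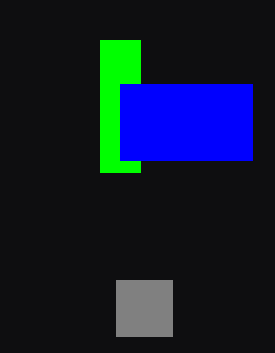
x0_1 = 100
y0_1 = 40
x1_1 = 140
y1_1 = 172
x0_2 = 120
y0_2 = 84
x1_2 = 252
y1_2 = 160
x0_3 = 116
y0_3 = 280
x1_3 = 172
y1_3 = 336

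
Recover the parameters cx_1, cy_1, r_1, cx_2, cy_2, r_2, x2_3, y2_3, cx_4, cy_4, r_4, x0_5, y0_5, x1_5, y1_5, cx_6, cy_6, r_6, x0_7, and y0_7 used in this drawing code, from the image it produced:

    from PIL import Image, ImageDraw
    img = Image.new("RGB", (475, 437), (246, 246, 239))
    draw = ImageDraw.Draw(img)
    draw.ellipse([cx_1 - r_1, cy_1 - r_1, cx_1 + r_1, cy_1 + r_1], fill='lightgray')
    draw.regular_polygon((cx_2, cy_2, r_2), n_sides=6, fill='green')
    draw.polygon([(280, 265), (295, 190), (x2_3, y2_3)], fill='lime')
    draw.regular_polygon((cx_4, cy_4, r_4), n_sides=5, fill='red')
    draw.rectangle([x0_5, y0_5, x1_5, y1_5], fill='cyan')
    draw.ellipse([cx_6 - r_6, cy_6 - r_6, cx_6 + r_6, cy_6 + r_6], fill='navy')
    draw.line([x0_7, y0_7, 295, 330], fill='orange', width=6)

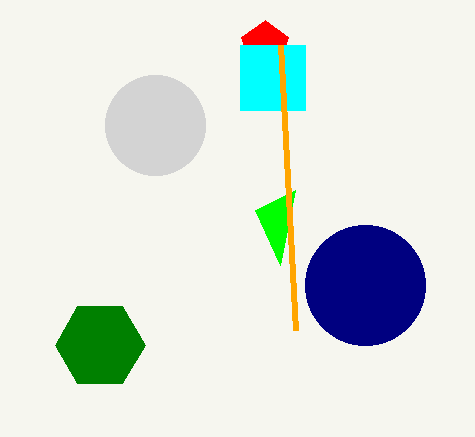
cx_1 = 155, cy_1 = 125, r_1 = 50, cx_2 = 100, cy_2 = 345, r_2 = 45, x2_3 = 255, y2_3 = 210, cx_4 = 265, cy_4 = 45, r_4 = 25, x0_5 = 240, y0_5 = 45, x1_5 = 305, y1_5 = 110, cx_6 = 365, cy_6 = 285, r_6 = 60, x0_7 = 280, y0_7 = 45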